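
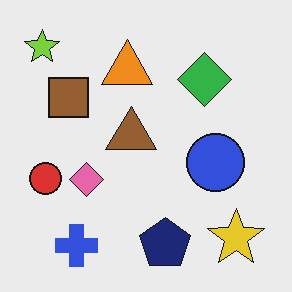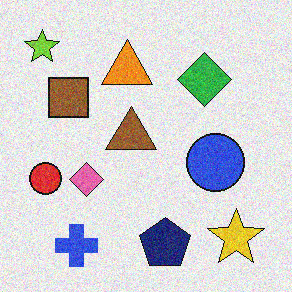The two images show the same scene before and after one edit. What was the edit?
The transformation is: degraded with moderate additive noise.

Random speckle covers the whole image, including the flat background.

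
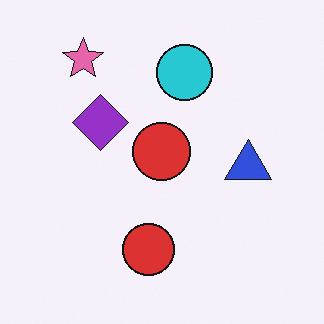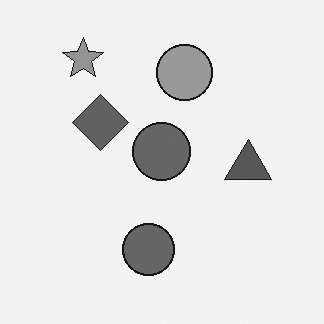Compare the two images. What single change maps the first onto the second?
This is the original image converted to grayscale.

All color is removed — every shape is now a shade of grey.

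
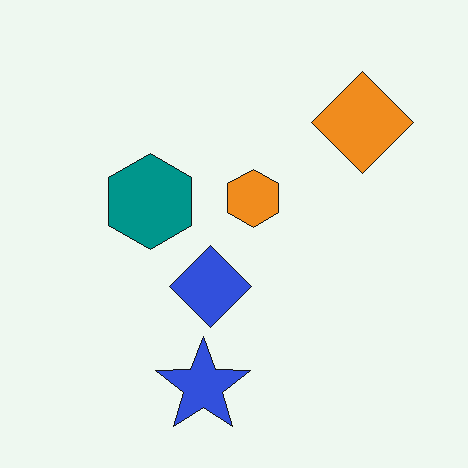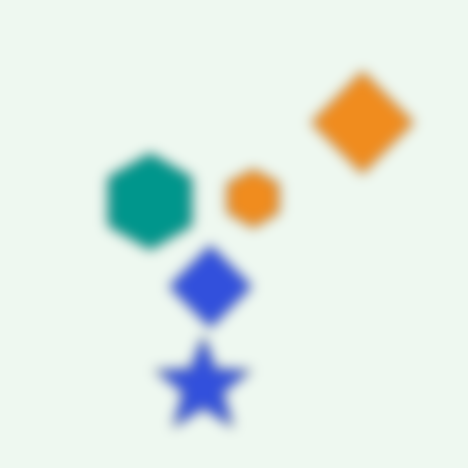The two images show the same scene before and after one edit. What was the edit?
The transformation is: heavily blurred.

Shape edges and outlines are uniformly softened across the whole image.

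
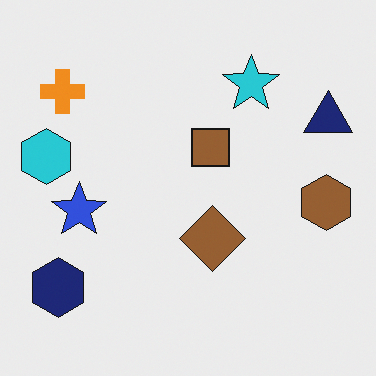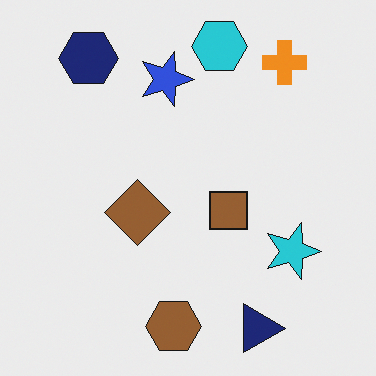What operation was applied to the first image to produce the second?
It was rotated 90° clockwise.

The navy hexagon sits in the bottom-left of the first image and the top-left of the second — consistent with a whole-image 90° clockwise rotation.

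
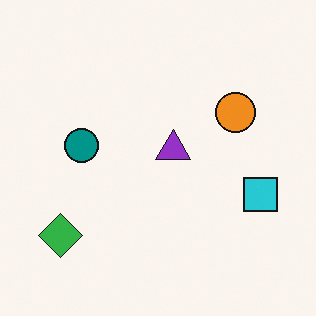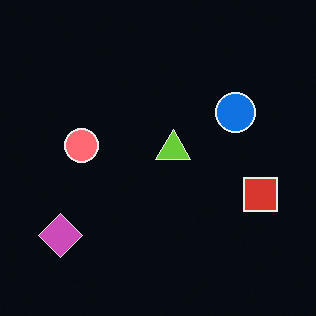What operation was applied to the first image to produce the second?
The second image is the first color-inverted (negative).

The light background has become dark and every shape's color is its complement — a photographic negative.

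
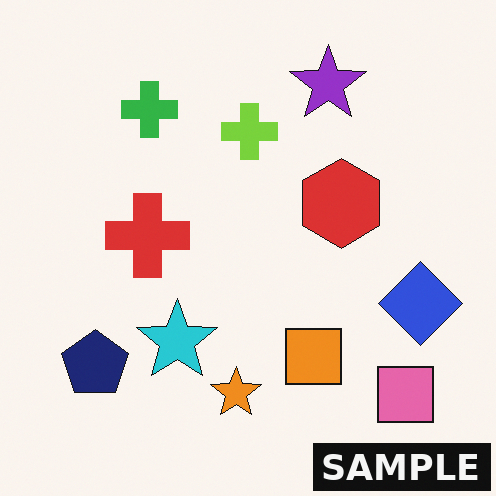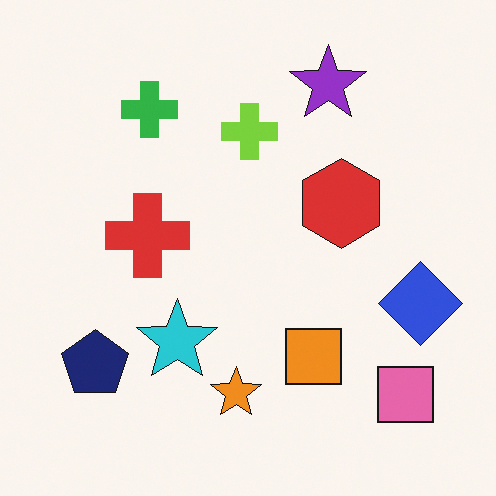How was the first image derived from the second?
The transformation is: watermarked with the text "SAMPLE" in the lower-right corner.

A dark label reading "SAMPLE" appears in the lower-right corner.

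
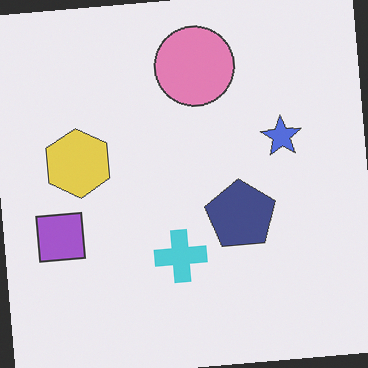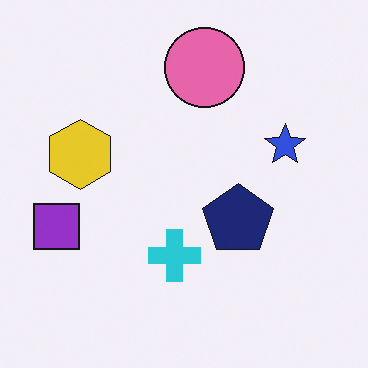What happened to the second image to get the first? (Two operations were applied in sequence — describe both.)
The image was rotated counter-clockwise by a slight angle, then given slightly reduced contrast.

Every shape is tilted by the same angle and the image corners show triangular fill wedges — a whole-image rotation by a non-right angle. Tones are pushed toward mid-grey across the whole image — a global contrast change.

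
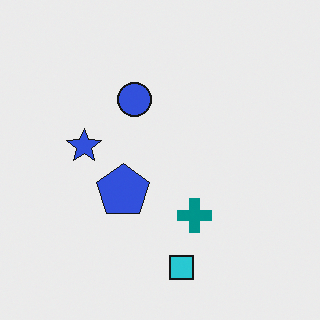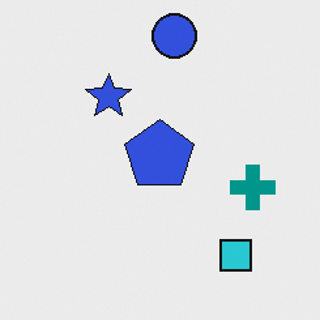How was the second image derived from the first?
It was cropped slightly and scaled back up.

The visible shapes are larger and the field of view is narrower; shapes near the original edges may be partly or wholly outside the frame — a crop-and-rescale.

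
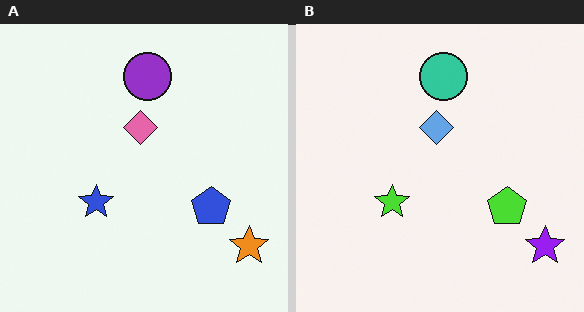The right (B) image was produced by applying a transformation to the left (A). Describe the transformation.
The right (B) image is the left (A) hue-shifted through roughly half the color wheel.

Every shape's color has rotated by the same amount around the hue wheel — a uniform hue shift.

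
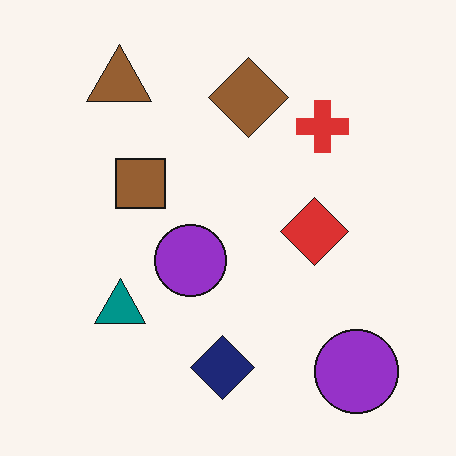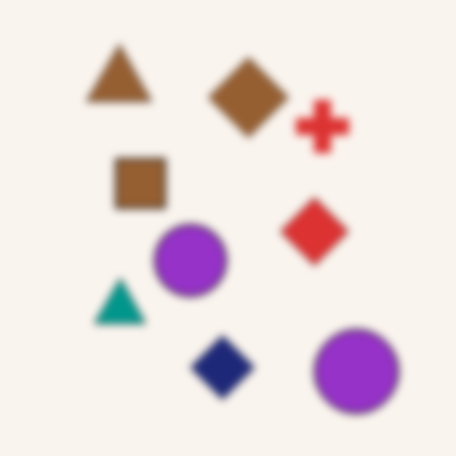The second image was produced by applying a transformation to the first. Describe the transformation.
It was moderately blurred.

Shape edges and outlines are uniformly softened across the whole image.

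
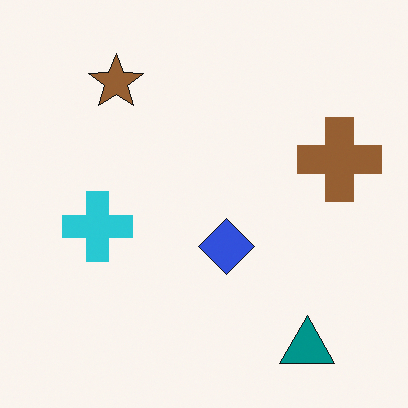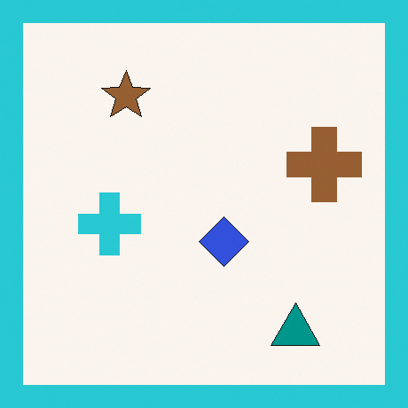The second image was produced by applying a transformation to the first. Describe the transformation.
Framed with a cyan border.

A solid cyan frame runs around the edge of the second image, with the content slightly shrunk inside it.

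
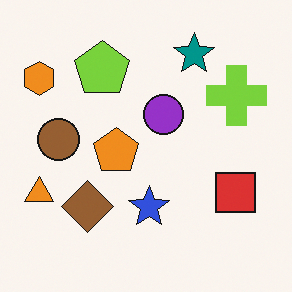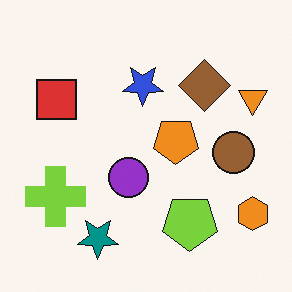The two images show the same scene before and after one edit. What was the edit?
This is the original image rotated 180°.

The orange hexagon sits in the top-left of the first image and the bottom-right of the second — consistent with a whole-image 180° rotation.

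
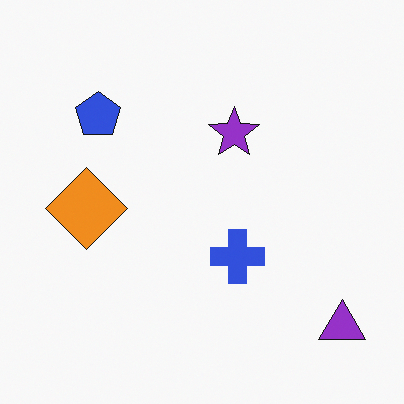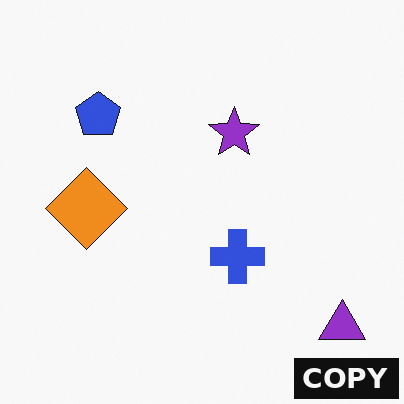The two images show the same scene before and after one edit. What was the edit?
It was watermarked with the text "COPY" in the lower-right corner.

A dark label reading "COPY" appears in the lower-right corner.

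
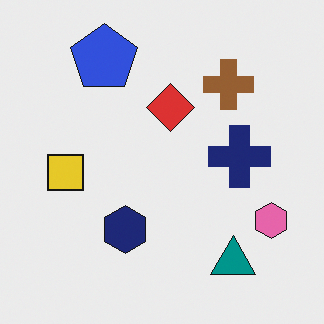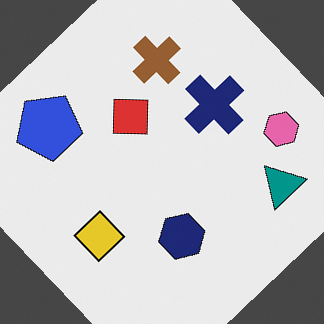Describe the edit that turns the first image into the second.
This is the original image rotated counter-clockwise by a large amount — several tens of degrees.

Every shape is tilted by the same angle and the image corners show triangular fill wedges — a whole-image rotation by a non-right angle.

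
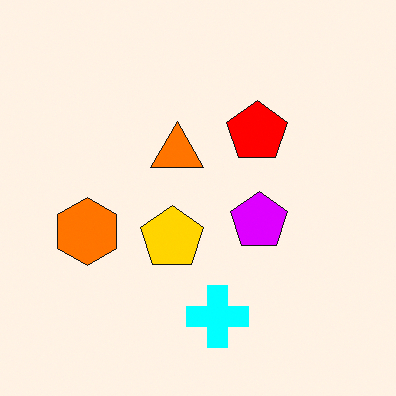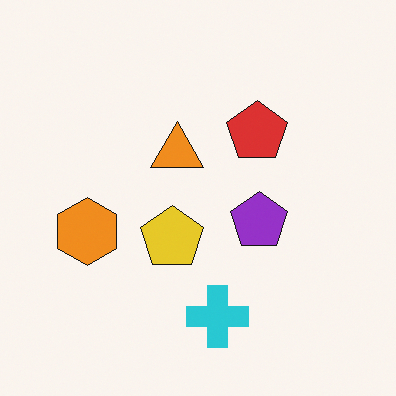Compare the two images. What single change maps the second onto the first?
The transformation is: heavily oversaturated.

All colors are more vivid — a global saturation change.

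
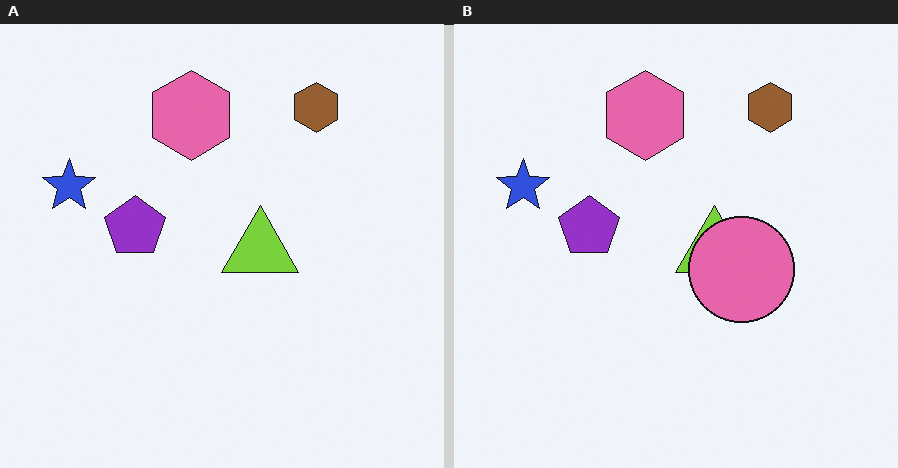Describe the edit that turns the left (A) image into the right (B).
Overlaid with an additional pink circle.

A pink circle appears in the right (B) image that is absent from the left (A).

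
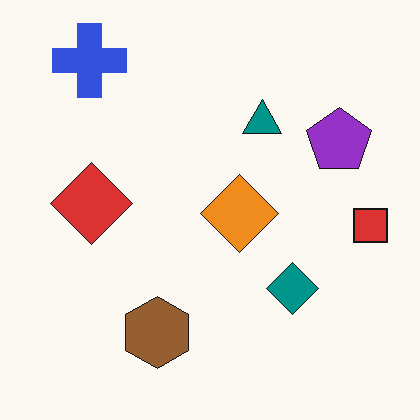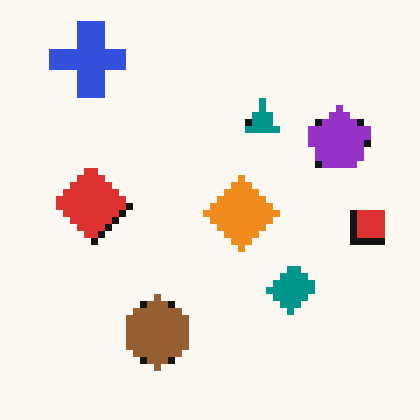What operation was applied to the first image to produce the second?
Moderately pixelated.

Shapes are reduced to large square blocks; fine edges and outlines are lost — a downscale-then-upscale (mosaic) effect.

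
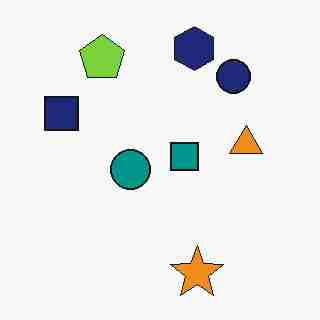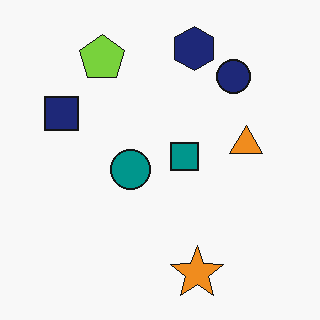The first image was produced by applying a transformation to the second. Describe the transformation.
The image was heavily JPEG-compressed with obvious blocking artifacts.

Blocky 8×8 compression artifacts appear around shape edges and the flat background shows ringing — characteristic JPEG degradation.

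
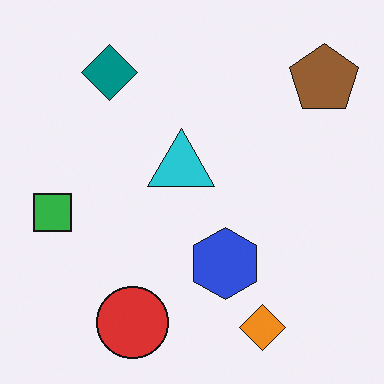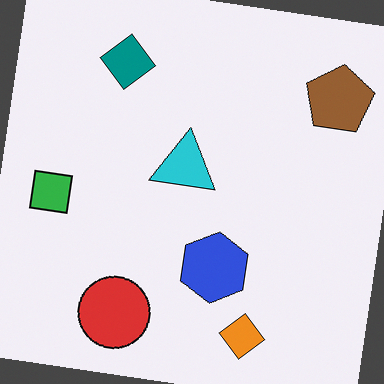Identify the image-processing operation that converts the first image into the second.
The second image is the first rotated clockwise by a slight angle.

Every shape is tilted by the same angle and the image corners show triangular fill wedges — a whole-image rotation by a non-right angle.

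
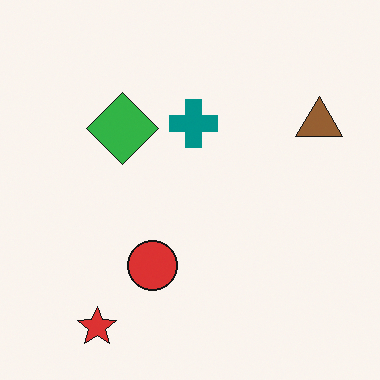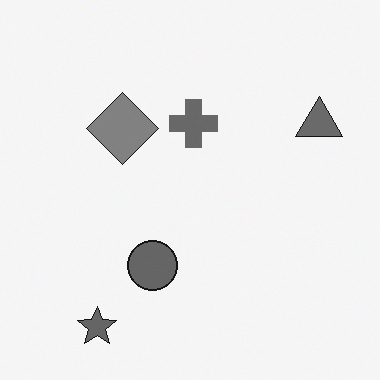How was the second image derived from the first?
The image was converted to grayscale.

All color is removed — every shape is now a shade of grey.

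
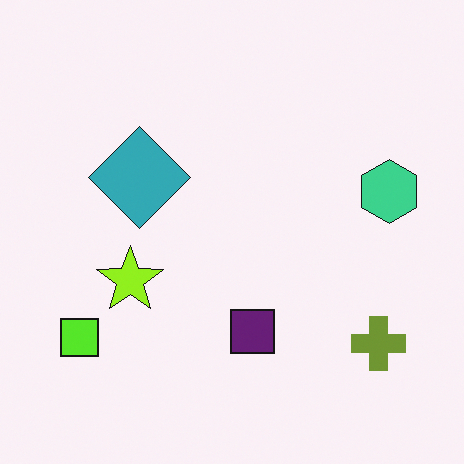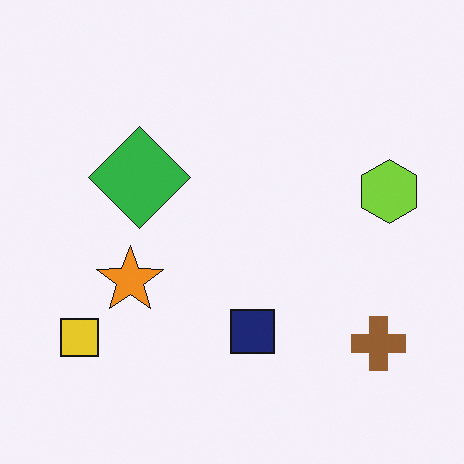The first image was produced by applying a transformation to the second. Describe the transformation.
The transformation is: hue-shifted slightly.

Every shape's color has rotated by the same amount around the hue wheel — a uniform hue shift.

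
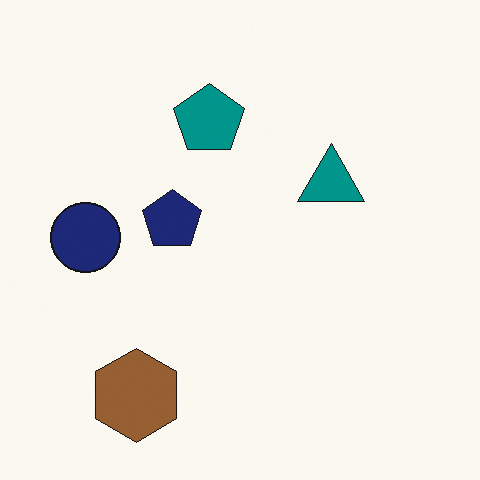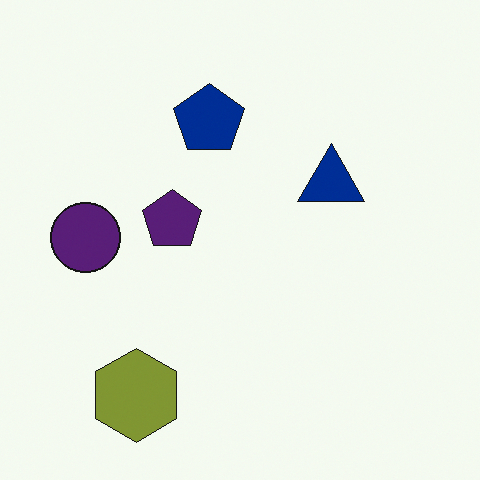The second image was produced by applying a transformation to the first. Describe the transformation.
The image was hue-shifted slightly.

Every shape's color has rotated by the same amount around the hue wheel — a uniform hue shift.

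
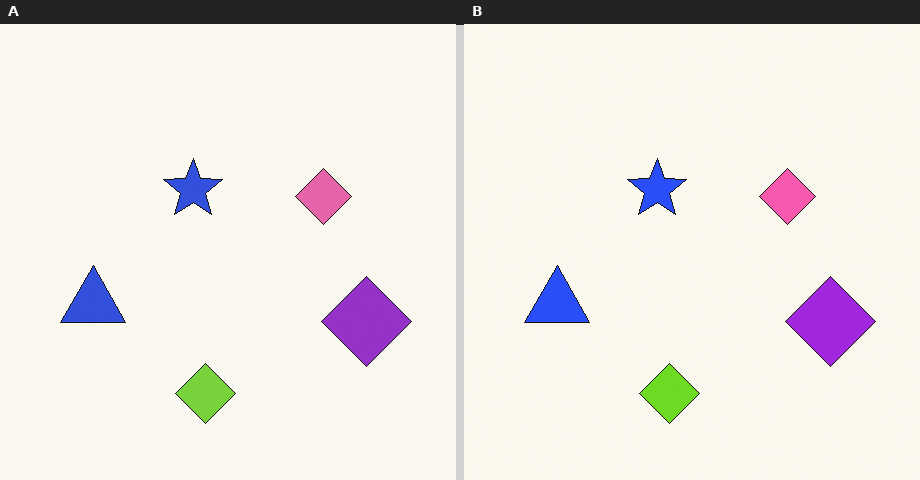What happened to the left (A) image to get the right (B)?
This is the original image slightly oversaturated.

All colors are more vivid — a global saturation change.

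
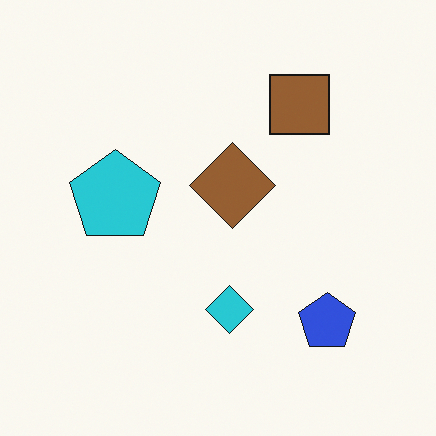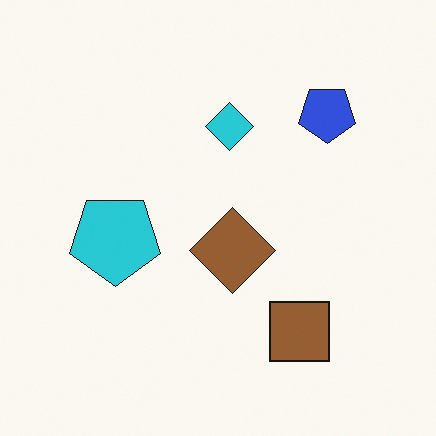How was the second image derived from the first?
Flipped vertically (top ↔ bottom).

The brown square is in the top-right of the first image and the bottom-right of the second — shapes on opposite sides of the horizontal midline have swapped in a mirror flip.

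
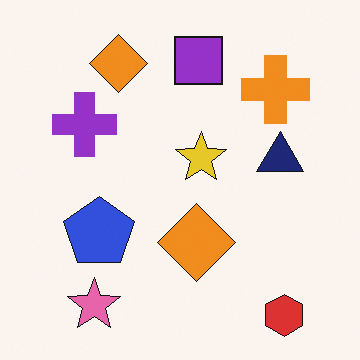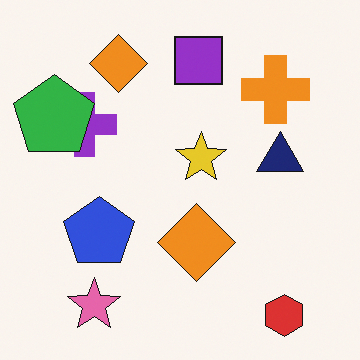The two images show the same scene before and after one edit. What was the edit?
This is the original image overlaid with an additional green pentagon.

A green pentagon appears in the second image that is absent from the first.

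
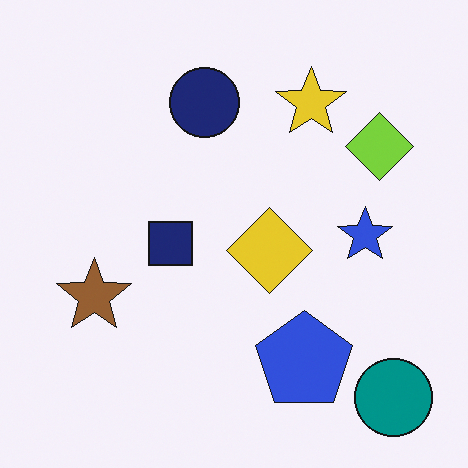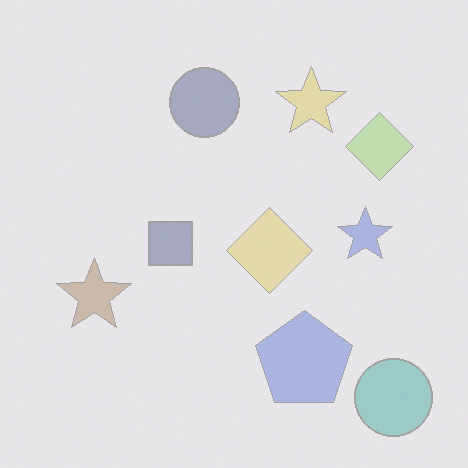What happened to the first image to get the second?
The transformation is: washed out (contrast reduced).

Tones are pushed toward mid-grey across the whole image — a global contrast change.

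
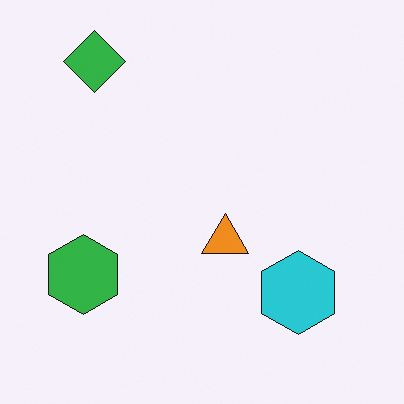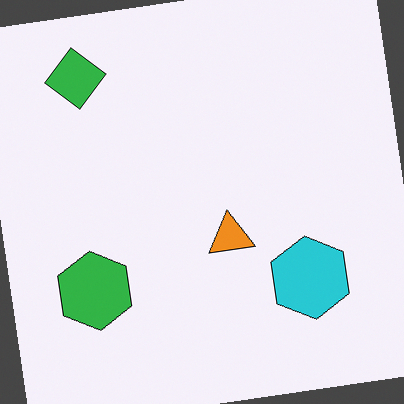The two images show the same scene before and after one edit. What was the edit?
This is the original image rotated counter-clockwise by a small amount.

Every shape is tilted by the same angle and the image corners show triangular fill wedges — a whole-image rotation by a non-right angle.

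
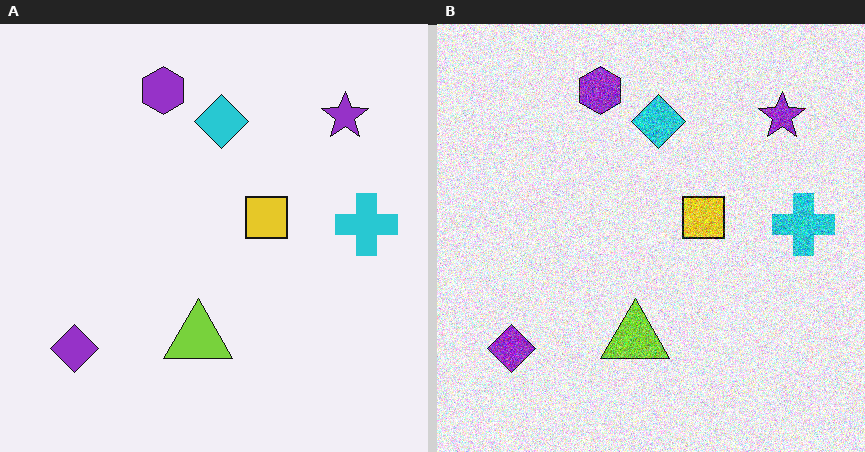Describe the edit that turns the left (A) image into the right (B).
The image was degraded with a thick layer of grain.

Random speckle covers the whole image, including the flat background.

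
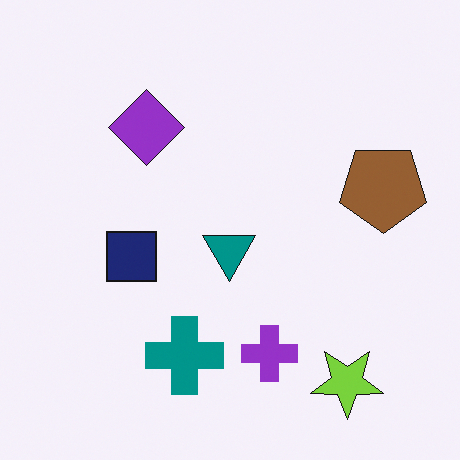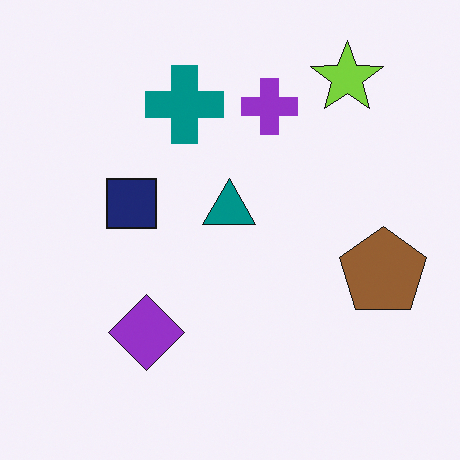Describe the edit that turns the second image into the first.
This is the original image flipped vertically (top ↔ bottom).

The lime star is in the top-right of the second image and the bottom-right of the first — shapes on opposite sides of the horizontal midline have swapped in a mirror flip.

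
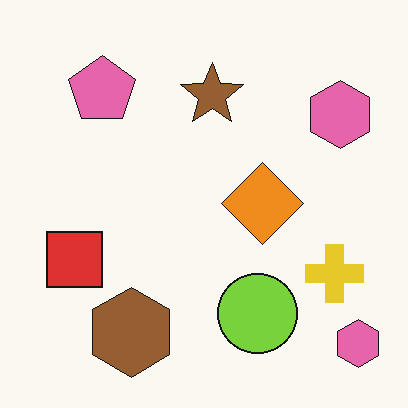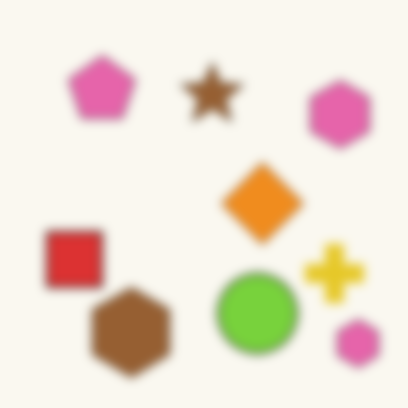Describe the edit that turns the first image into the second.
The transformation is: heavily blurred.

Shape edges and outlines are uniformly softened across the whole image.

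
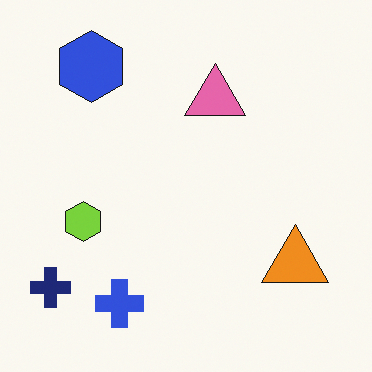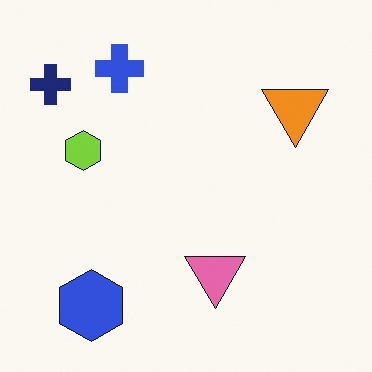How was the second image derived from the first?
The second image is the first flipped vertically (top ↔ bottom).

The blue hexagon is in the top-left of the first image and the bottom-left of the second — shapes on opposite sides of the horizontal midline have swapped in a mirror flip.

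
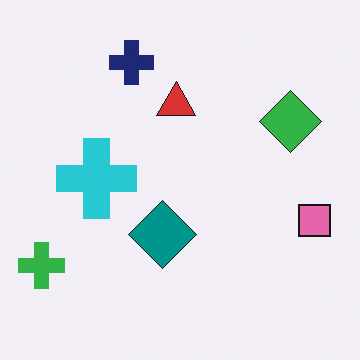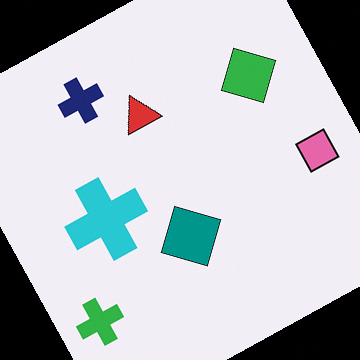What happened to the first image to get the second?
Rotated counter-clockwise by a clearly visible amount.

Every shape is tilted by the same angle and the image corners show triangular fill wedges — a whole-image rotation by a non-right angle.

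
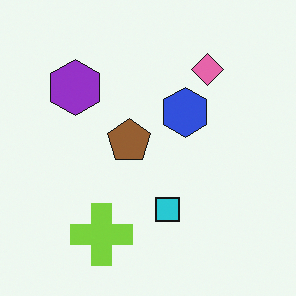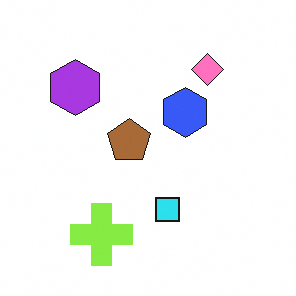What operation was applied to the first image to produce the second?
Slightly brightened.

Every pixel — background and shapes alike — is uniformly brightened.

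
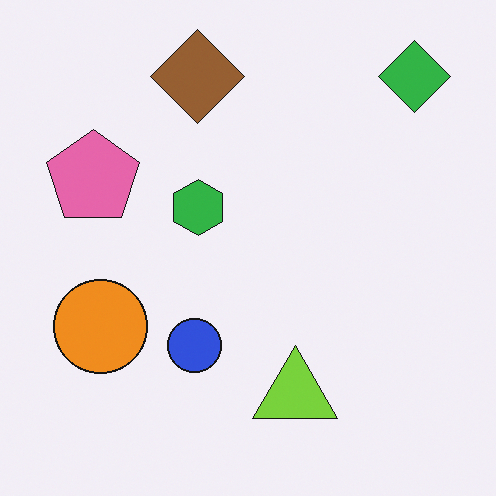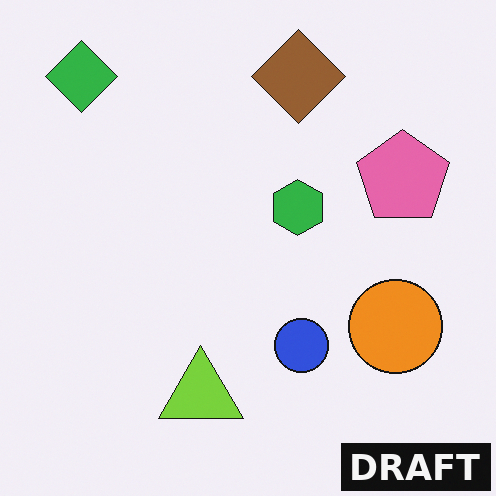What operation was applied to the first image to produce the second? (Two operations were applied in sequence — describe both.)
The image was flipped horizontally (left ↔ right), then watermarked with the text "DRAFT" in the lower-right corner.

The green diamond is in the top-right of the first image and the top-left of the second — shapes on opposite sides of the vertical midline have swapped in a mirror flip. A dark label reading "DRAFT" appears in the lower-right corner.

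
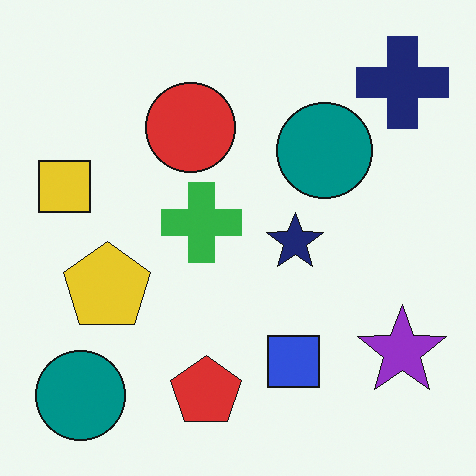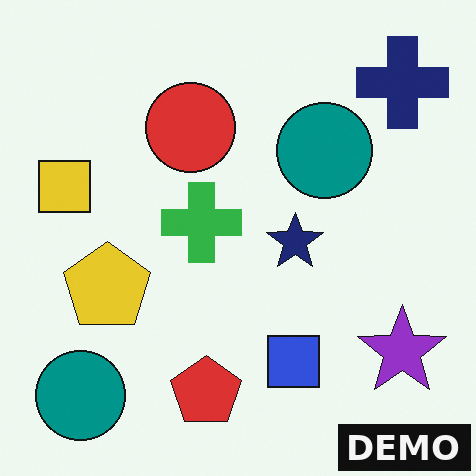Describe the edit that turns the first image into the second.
The second image is the first watermarked with the text "DEMO" in the lower-right corner.

A dark label reading "DEMO" appears in the lower-right corner.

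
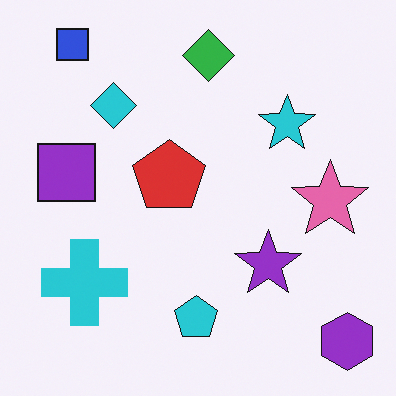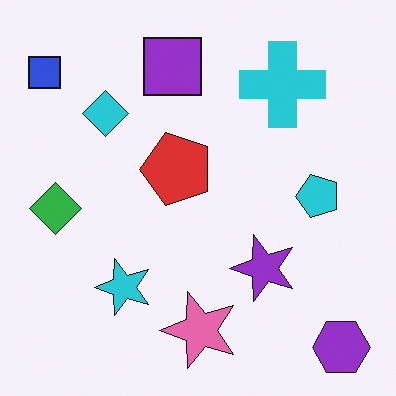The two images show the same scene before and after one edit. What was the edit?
Transposed (reflected across the top-left ↔ bottom-right diagonal).

Shapes have swapped their row and column positions — what was in the top-right is now in the bottom-left — a diagonal reflection.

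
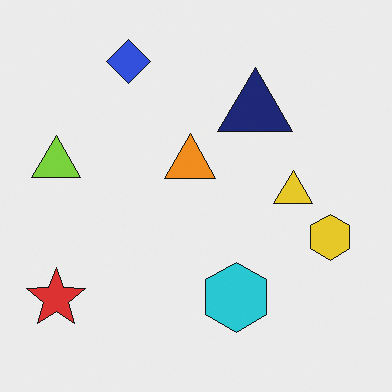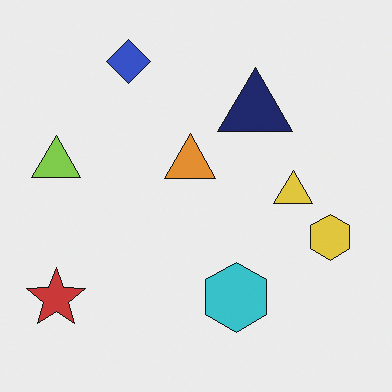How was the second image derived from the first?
Slightly desaturated.

All colors are more muted and greyish — a global saturation change.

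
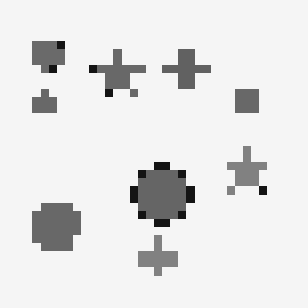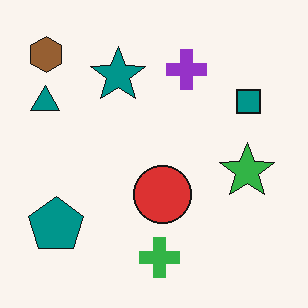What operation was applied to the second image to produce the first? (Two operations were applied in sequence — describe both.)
The image was converted to grayscale, then pixelated into visible square blocks.

All color is removed — every shape is now a shade of grey. Shapes are reduced to large square blocks; fine edges and outlines are lost — a downscale-then-upscale (mosaic) effect.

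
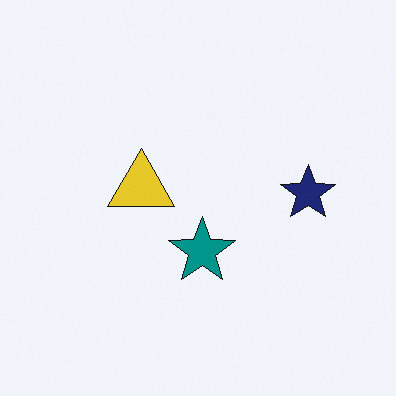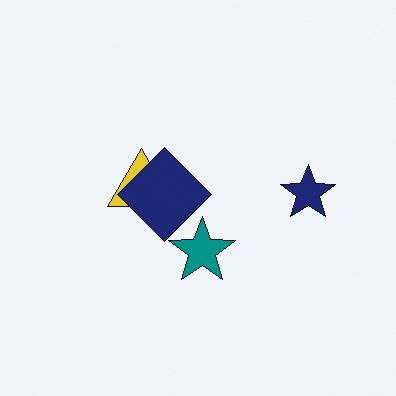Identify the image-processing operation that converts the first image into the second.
The second image is the first overlaid with an additional navy diamond.

A navy diamond appears in the second image that is absent from the first.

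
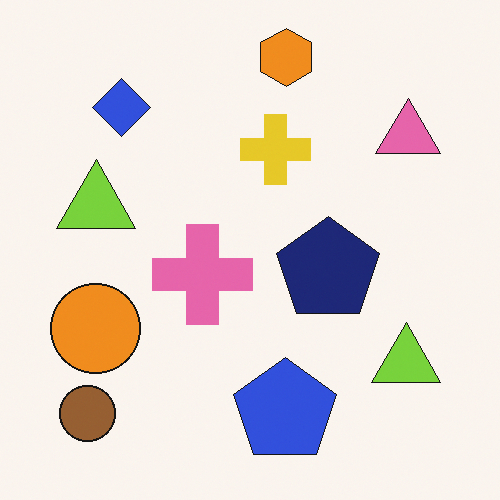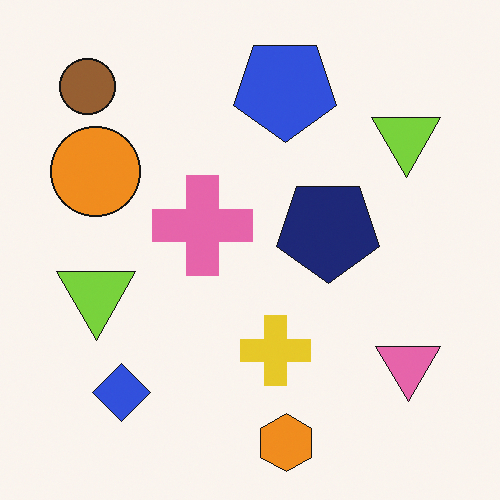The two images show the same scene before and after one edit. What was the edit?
Flipped vertically (top ↔ bottom).

The orange hexagon is in the top of the first image and the bottom of the second — shapes on opposite sides of the horizontal midline have swapped in a mirror flip.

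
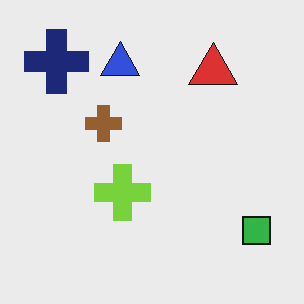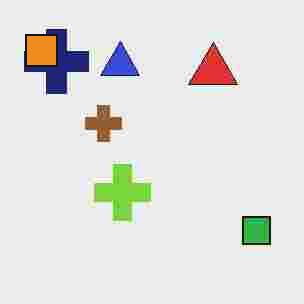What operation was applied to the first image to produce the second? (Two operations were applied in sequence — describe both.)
The transformation is: heavily JPEG-compressed with obvious blocking artifacts, then overlaid with an additional orange square.

Blocky 8×8 compression artifacts appear around shape edges and the flat background shows ringing — characteristic JPEG degradation. An orange square appears in the second image that is absent from the first.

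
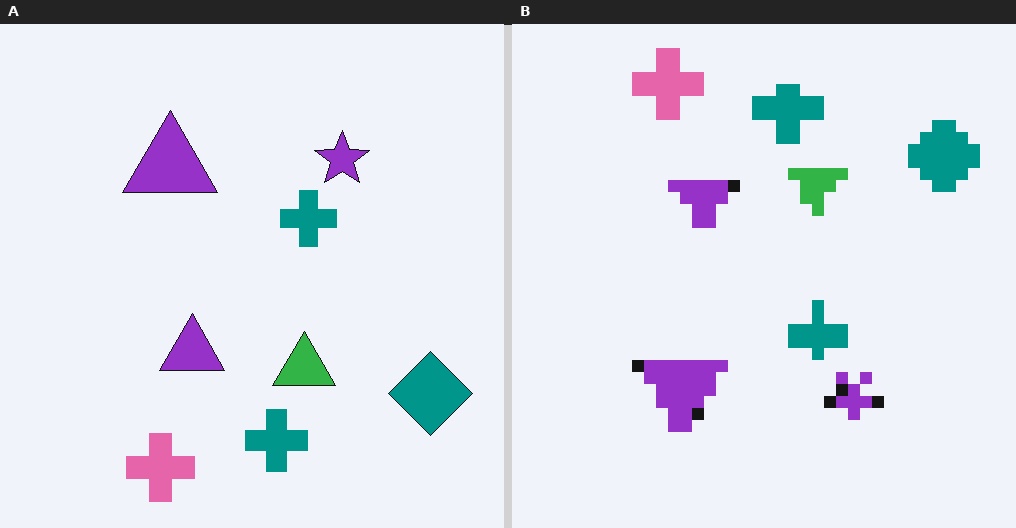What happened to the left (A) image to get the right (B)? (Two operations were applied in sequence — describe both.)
The image was heavily pixelated into large blocks, then flipped vertically (top ↔ bottom).

Shapes are reduced to large square blocks; fine edges and outlines are lost — a downscale-then-upscale (mosaic) effect. The pink cross is in the bottom-left of the left (A) image and the top-left of the right (B) — shapes on opposite sides of the horizontal midline have swapped in a mirror flip.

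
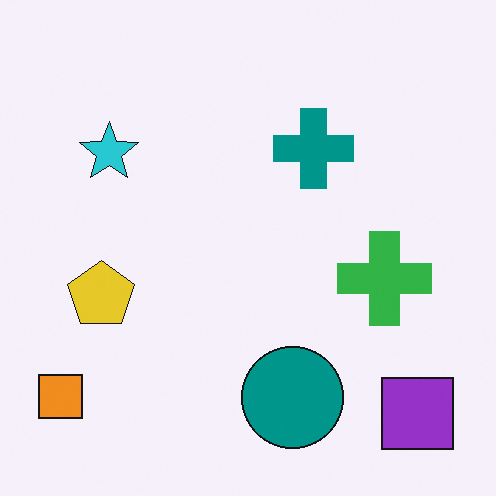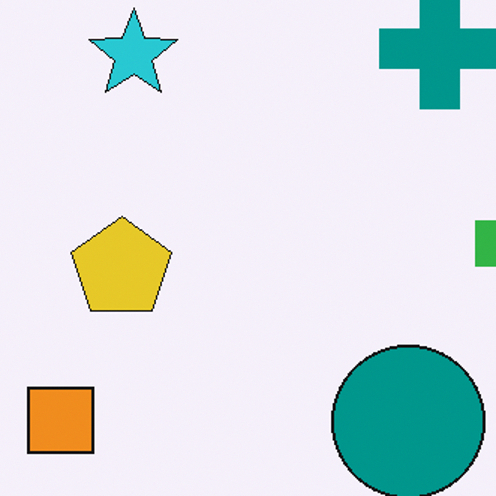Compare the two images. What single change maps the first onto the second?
The second image is the first cropped to a modestly smaller region and rescaled.

The visible shapes are larger and the field of view is narrower; shapes near the original edges may be partly or wholly outside the frame — a crop-and-rescale.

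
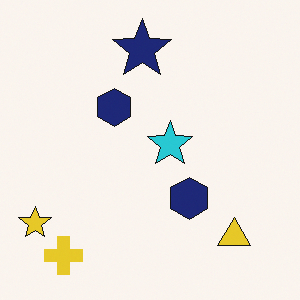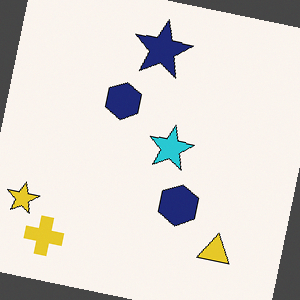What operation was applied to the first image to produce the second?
Rotated clockwise by a small amount.

Every shape is tilted by the same angle and the image corners show triangular fill wedges — a whole-image rotation by a non-right angle.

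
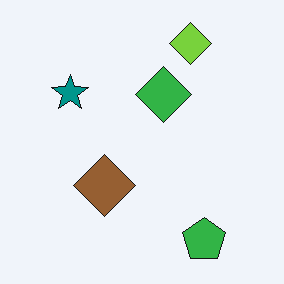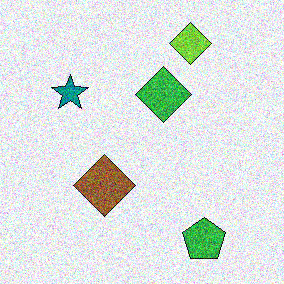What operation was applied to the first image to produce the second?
It was degraded with heavy additive noise.

Random speckle covers the whole image, including the flat background.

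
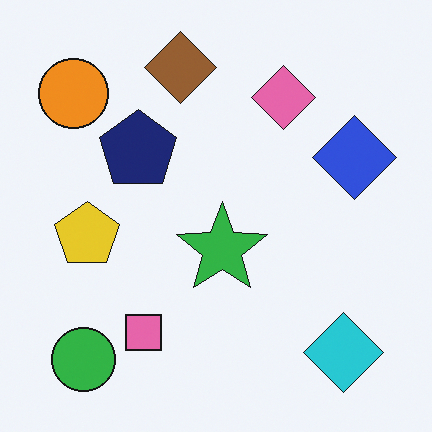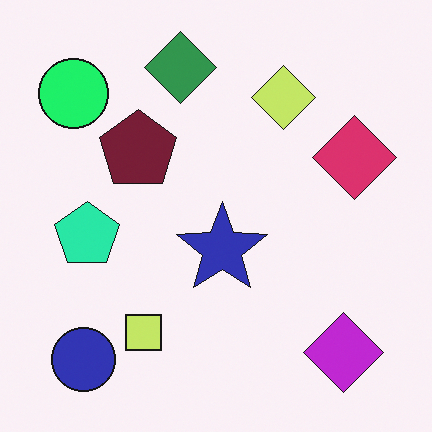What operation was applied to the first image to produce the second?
The second image is the first hue-shifted noticeably.

Every shape's color has rotated by the same amount around the hue wheel — a uniform hue shift.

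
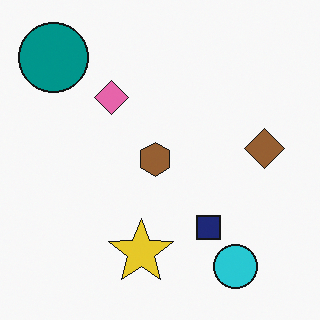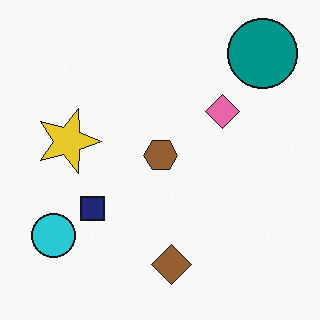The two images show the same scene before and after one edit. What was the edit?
It was rotated 90° clockwise.

The teal circle sits in the top-left of the first image and the top-right of the second — consistent with a whole-image 90° clockwise rotation.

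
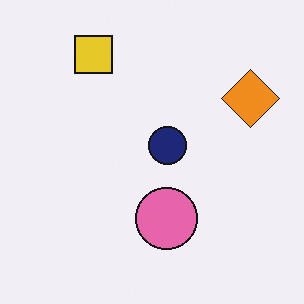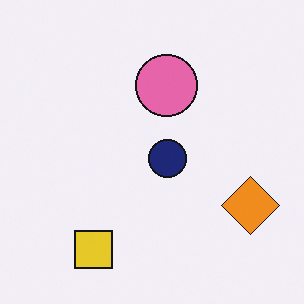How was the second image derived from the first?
The transformation is: flipped vertically (top ↔ bottom).

The yellow square is in the top-left of the first image and the bottom-left of the second — shapes on opposite sides of the horizontal midline have swapped in a mirror flip.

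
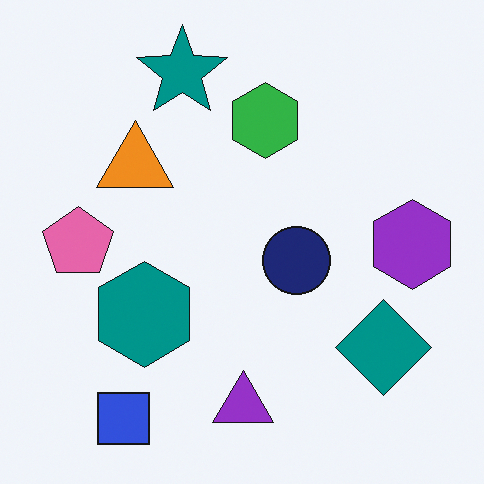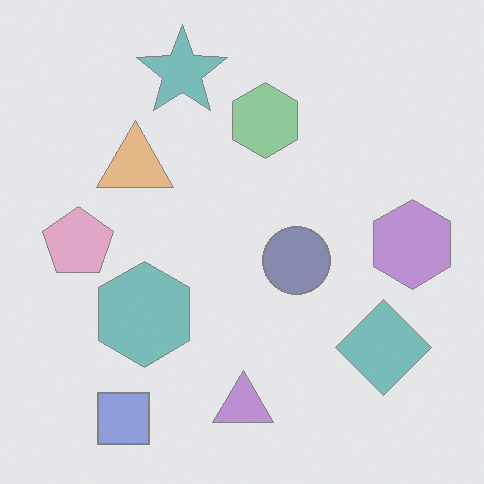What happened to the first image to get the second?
The image was washed out (contrast reduced).

Tones are pushed toward mid-grey across the whole image — a global contrast change.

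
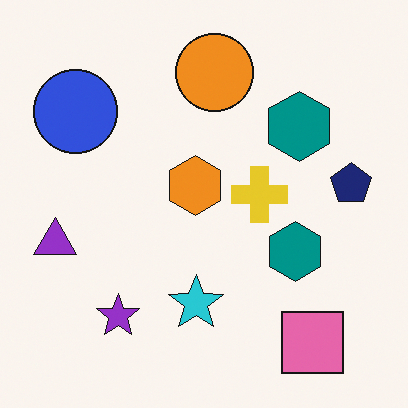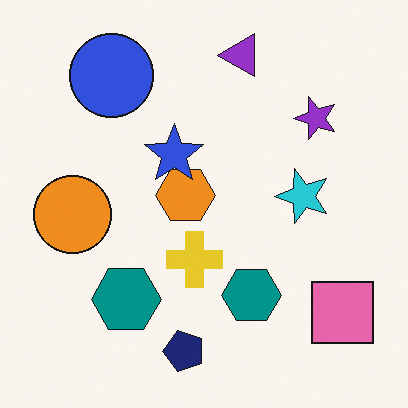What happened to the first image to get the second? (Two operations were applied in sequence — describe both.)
The transformation is: transposed (reflected across the top-left ↔ bottom-right diagonal), then overlaid with an additional blue star.

Shapes have swapped their row and column positions — what was in the top-right is now in the bottom-left — a diagonal reflection. A blue star appears in the second image that is absent from the first.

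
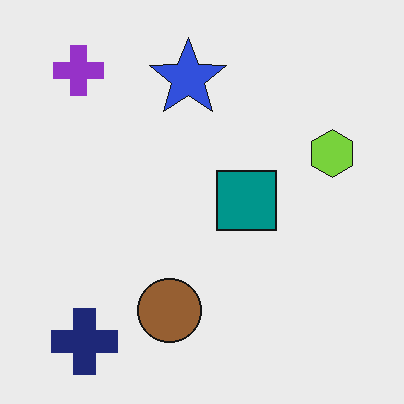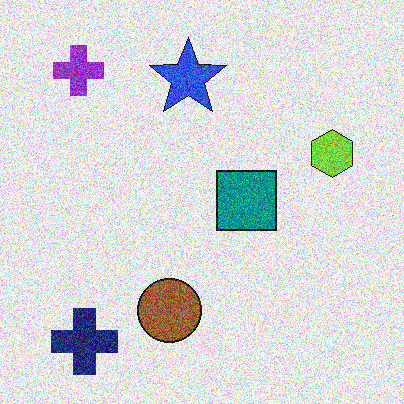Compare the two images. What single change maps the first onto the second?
The second image is the first degraded with a thick layer of grain.

Random speckle covers the whole image, including the flat background.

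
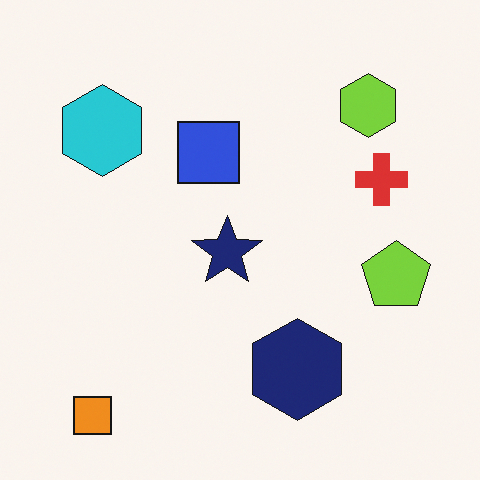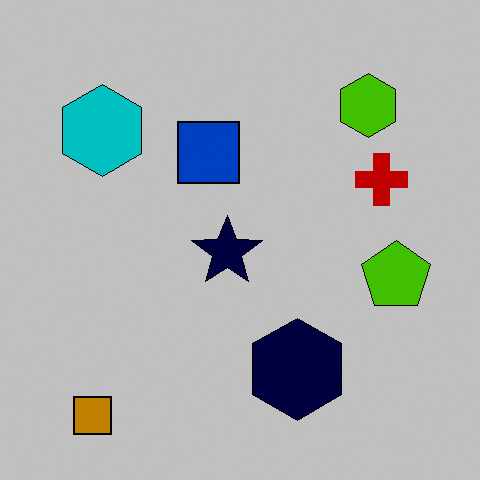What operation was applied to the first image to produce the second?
Heavily posterized to just a handful of flat colors.

Each flat color has snapped to a coarser quantized level — most visibly, the near-white background has dropped to a flat grey.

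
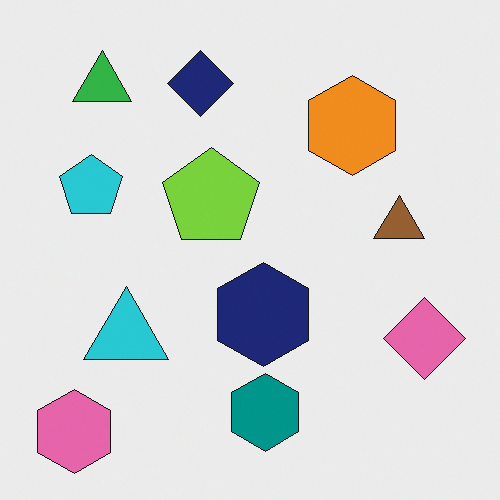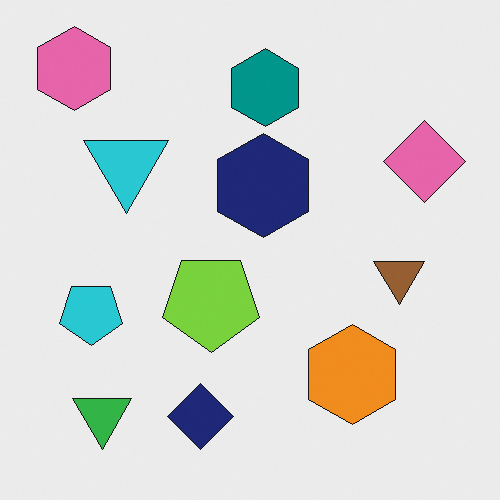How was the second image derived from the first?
The second image is the first flipped vertically (top ↔ bottom).

The pink hexagon is in the bottom-left of the first image and the top-left of the second — shapes on opposite sides of the horizontal midline have swapped in a mirror flip.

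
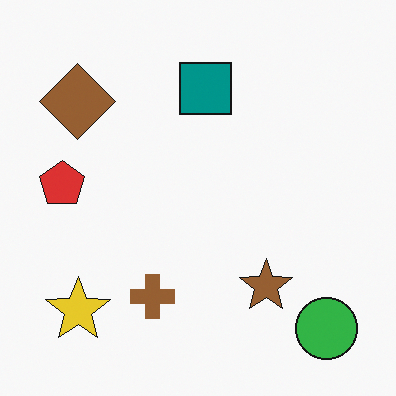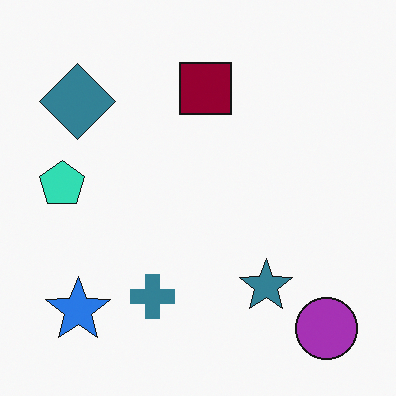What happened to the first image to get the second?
The image was hue-shifted by a large amount.

Every shape's color has rotated by the same amount around the hue wheel — a uniform hue shift.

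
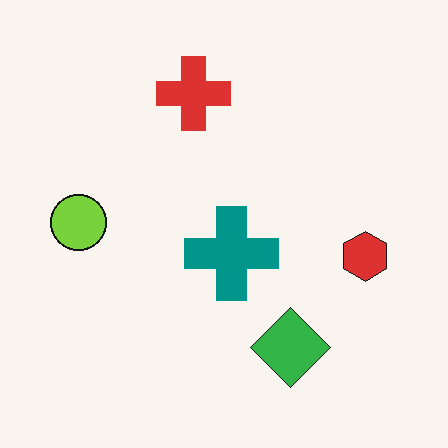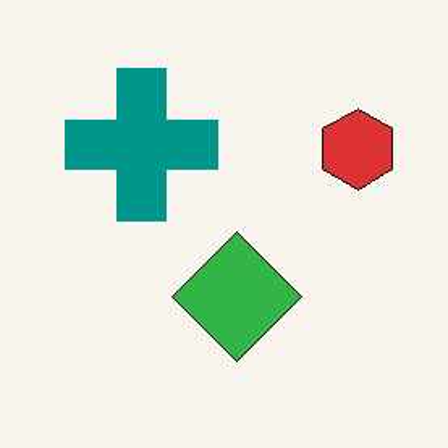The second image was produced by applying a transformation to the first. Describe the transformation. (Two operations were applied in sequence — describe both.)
This is the original image JPEG-compressed with visible artifacts, then cropped to a noticeably smaller region and rescaled.

Blocky 8×8 compression artifacts appear around shape edges and the flat background shows ringing — characteristic JPEG degradation. The visible shapes are larger and the field of view is narrower; shapes near the original edges may be partly or wholly outside the frame — a crop-and-rescale.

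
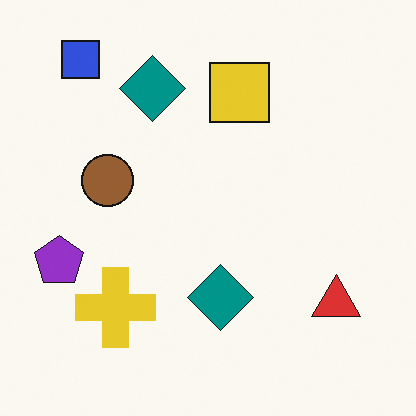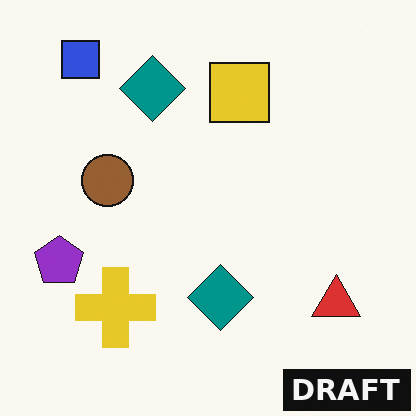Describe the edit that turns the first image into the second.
This is the original image watermarked with the text "DRAFT" in the lower-right corner.

A dark label reading "DRAFT" appears in the lower-right corner.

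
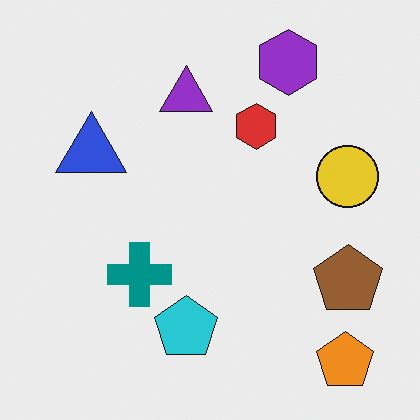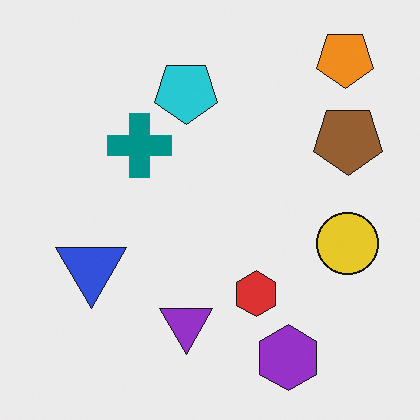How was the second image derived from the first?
The transformation is: flipped vertically (top ↔ bottom).

The orange pentagon is in the bottom-right of the first image and the top-right of the second — shapes on opposite sides of the horizontal midline have swapped in a mirror flip.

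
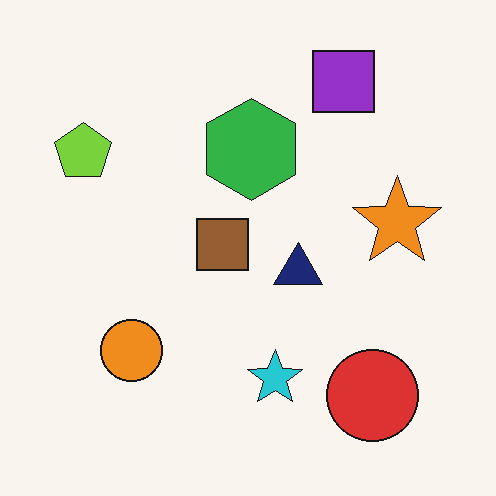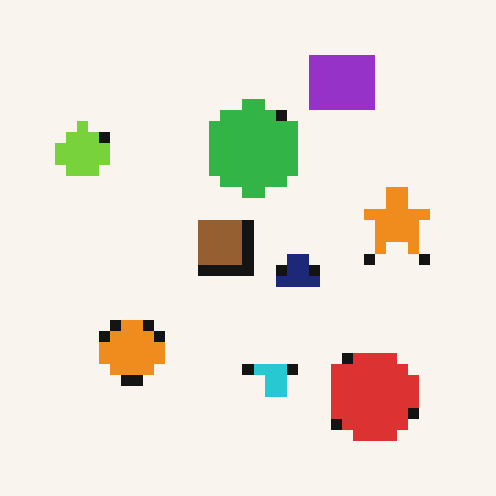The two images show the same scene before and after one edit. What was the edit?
The image was coarsely pixelated.

Shapes are reduced to large square blocks; fine edges and outlines are lost — a downscale-then-upscale (mosaic) effect.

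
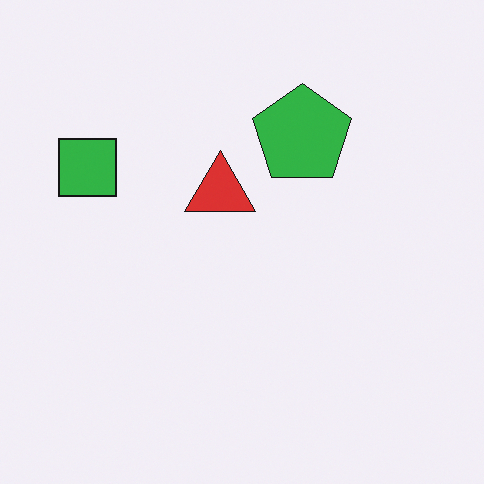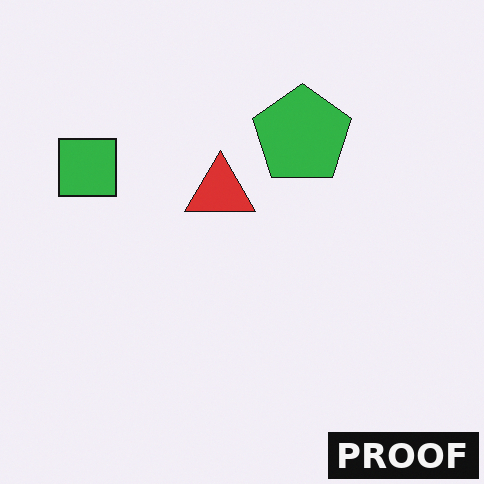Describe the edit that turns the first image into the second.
It was watermarked with the text "PROOF" in the lower-right corner.

A dark label reading "PROOF" appears in the lower-right corner.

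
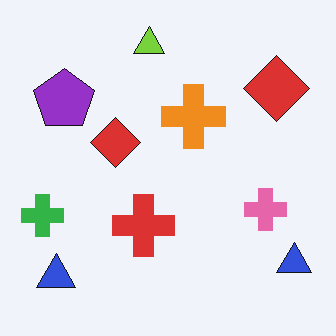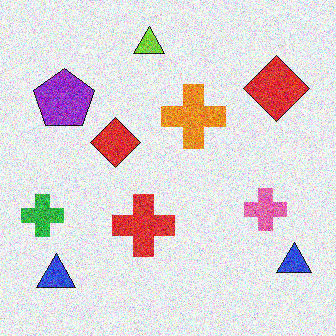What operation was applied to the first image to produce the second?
The image was degraded with strong gaussian noise.

Random speckle covers the whole image, including the flat background.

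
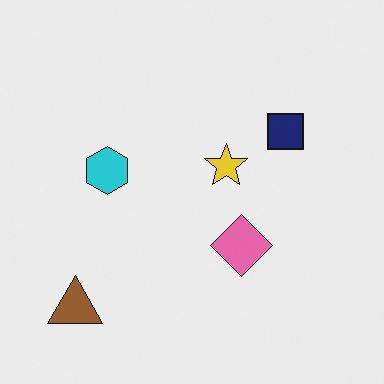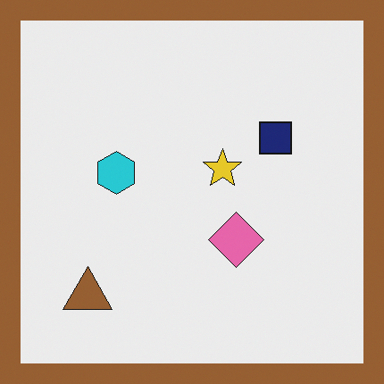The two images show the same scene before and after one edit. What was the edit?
The second image is the first framed with a brown border.

A solid brown frame runs around the edge of the second image, with the content slightly shrunk inside it.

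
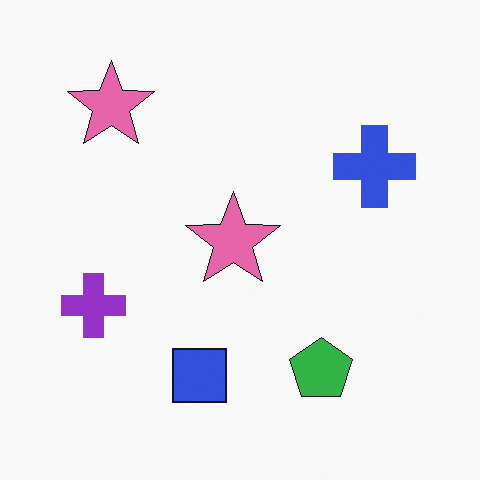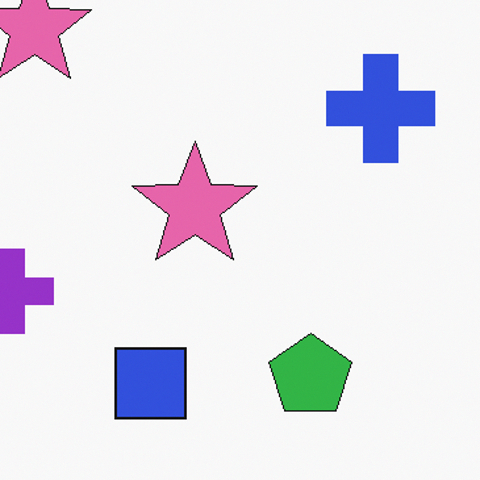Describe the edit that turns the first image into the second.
It was cropped to a modestly smaller region and rescaled.

The visible shapes are larger and the field of view is narrower; shapes near the original edges may be partly or wholly outside the frame — a crop-and-rescale.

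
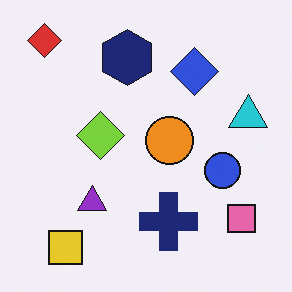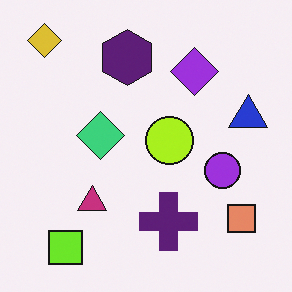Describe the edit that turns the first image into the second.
The image was hue-shifted by a small amount.

Every shape's color has rotated by the same amount around the hue wheel — a uniform hue shift.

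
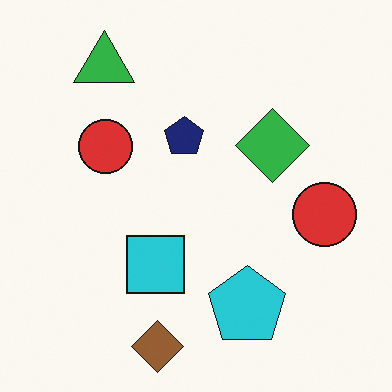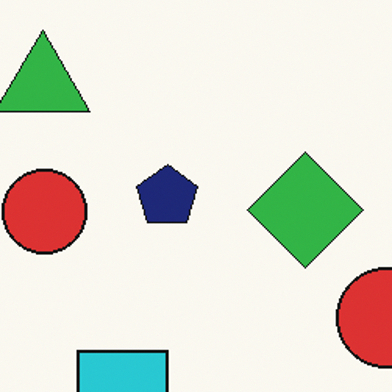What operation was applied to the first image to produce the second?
The second image is the first cropped slightly and scaled back up.

The visible shapes are larger and the field of view is narrower; shapes near the original edges may be partly or wholly outside the frame — a crop-and-rescale.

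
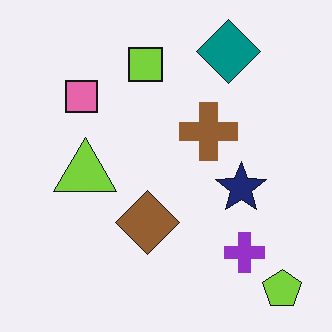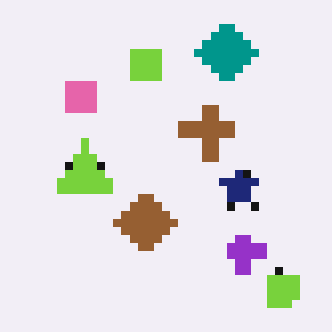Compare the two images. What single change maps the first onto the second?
The transformation is: moderately pixelated.

Shapes are reduced to large square blocks; fine edges and outlines are lost — a downscale-then-upscale (mosaic) effect.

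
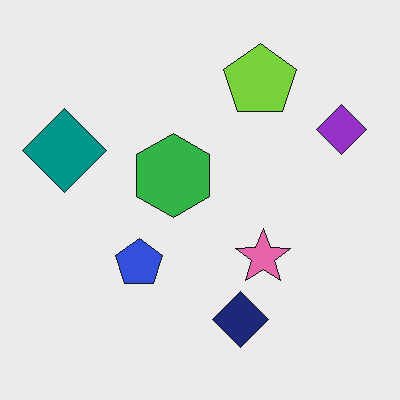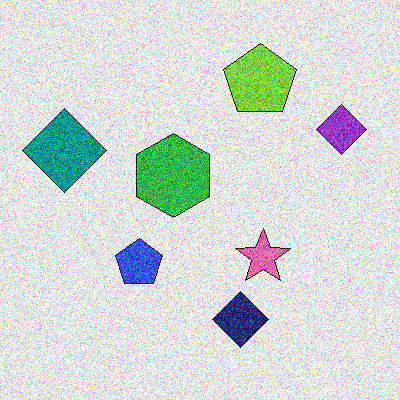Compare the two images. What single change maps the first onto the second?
The image was degraded with a thick layer of grain.

Random speckle covers the whole image, including the flat background.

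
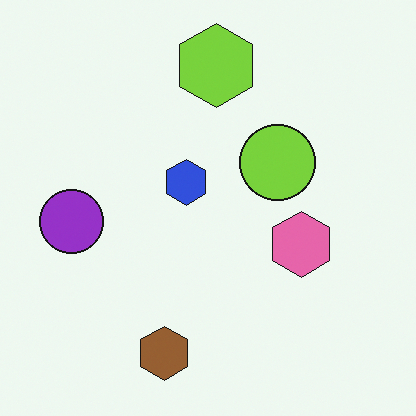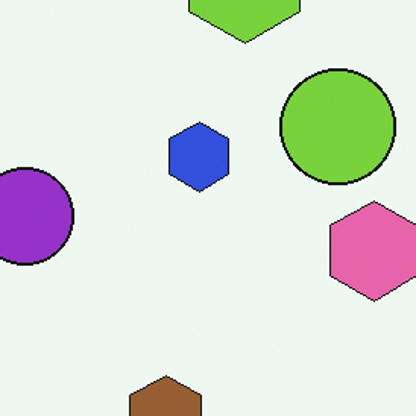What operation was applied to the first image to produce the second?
The transformation is: cropped slightly and scaled back up.

The visible shapes are larger and the field of view is narrower; shapes near the original edges may be partly or wholly outside the frame — a crop-and-rescale.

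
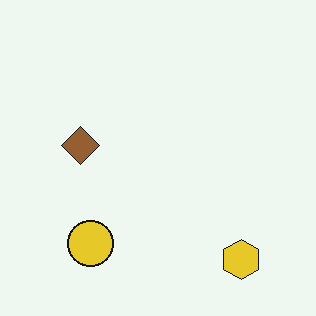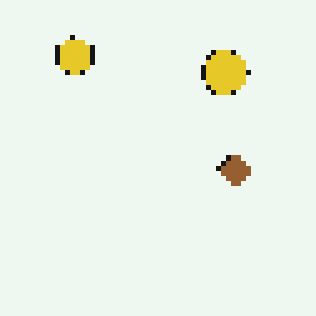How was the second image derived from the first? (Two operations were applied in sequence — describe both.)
The image was lightly pixelated (a mild mosaic effect), then rotated 180°.

Shapes are reduced to large square blocks; fine edges and outlines are lost — a downscale-then-upscale (mosaic) effect. The yellow hexagon sits in the bottom-right of the first image and the top-left of the second — consistent with a whole-image 180° rotation.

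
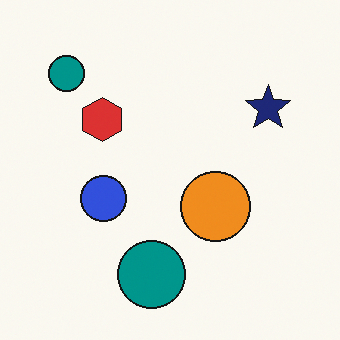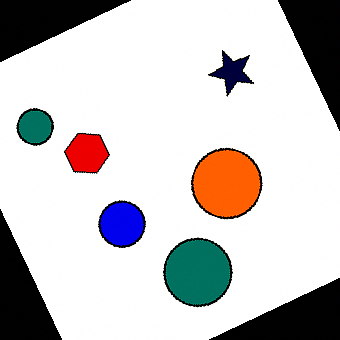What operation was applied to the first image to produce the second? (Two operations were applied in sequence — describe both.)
Rotated counter-clockwise by a clearly visible amount, then given much higher contrast.

Every shape is tilted by the same angle and the image corners show triangular fill wedges — a whole-image rotation by a non-right angle. Tones are pushed away from mid-grey across the whole image — a global contrast change.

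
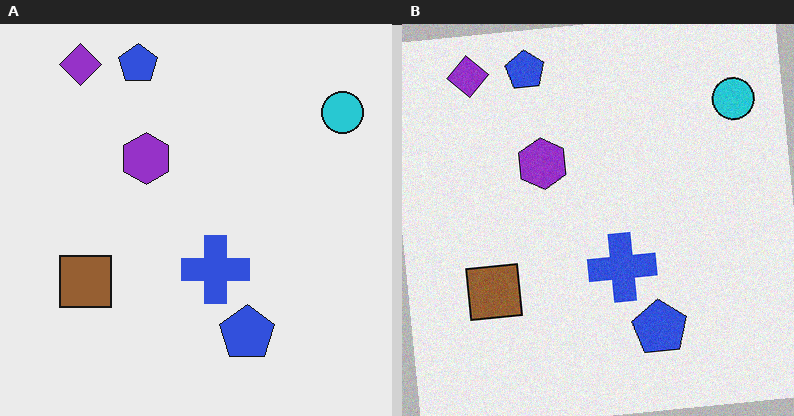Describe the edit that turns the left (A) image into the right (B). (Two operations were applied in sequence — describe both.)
It was rotated counter-clockwise by a small amount, then degraded with subtle gaussian noise.

Every shape is tilted by the same angle and the image corners show triangular fill wedges — a whole-image rotation by a non-right angle. Random speckle covers the whole image, including the flat background.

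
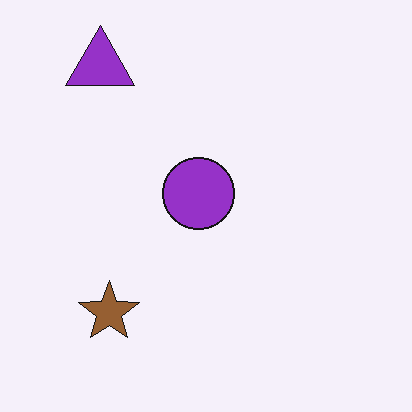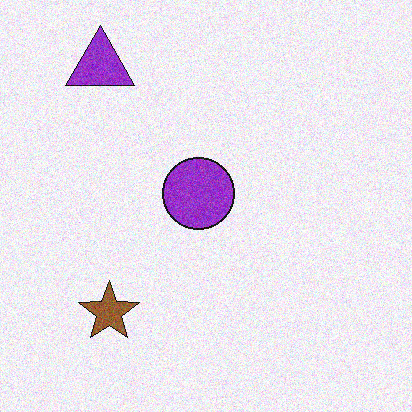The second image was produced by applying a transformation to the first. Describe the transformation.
Degraded with visible gaussian noise.

Random speckle covers the whole image, including the flat background.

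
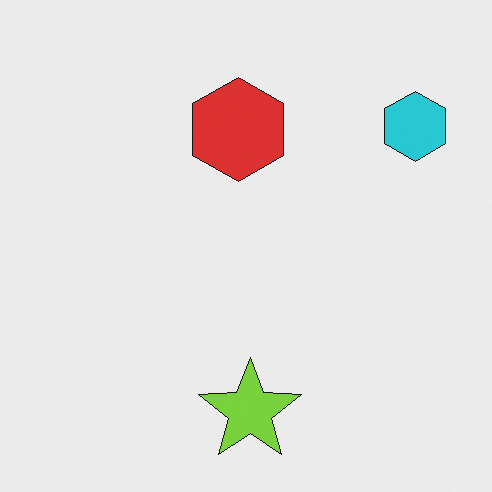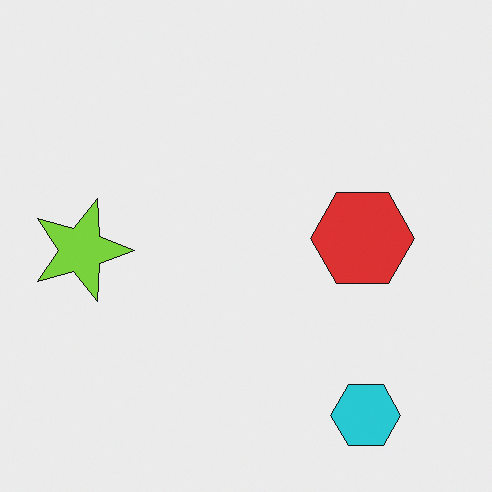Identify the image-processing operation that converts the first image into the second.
This is the original image rotated 90° clockwise.

The cyan hexagon sits in the top-right of the first image and the bottom-right of the second — consistent with a whole-image 90° clockwise rotation.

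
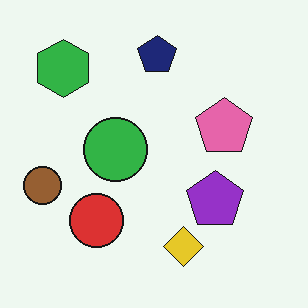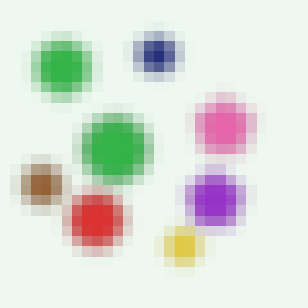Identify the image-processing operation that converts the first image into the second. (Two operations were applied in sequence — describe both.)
The image was strongly gaussian-blurred, then coarsely pixelated.

Shape edges and outlines are uniformly softened across the whole image. Shapes are reduced to large square blocks; fine edges and outlines are lost — a downscale-then-upscale (mosaic) effect.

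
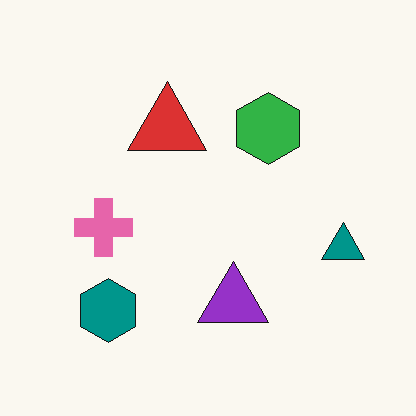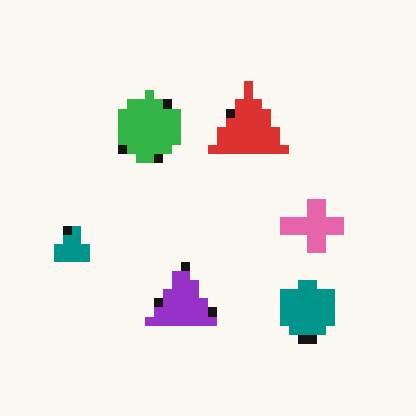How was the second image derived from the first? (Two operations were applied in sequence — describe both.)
It was coarsely pixelated, then flipped horizontally (left ↔ right).

Shapes are reduced to large square blocks; fine edges and outlines are lost — a downscale-then-upscale (mosaic) effect. The teal triangle is in the right of the first image and the left of the second — shapes on opposite sides of the vertical midline have swapped in a mirror flip.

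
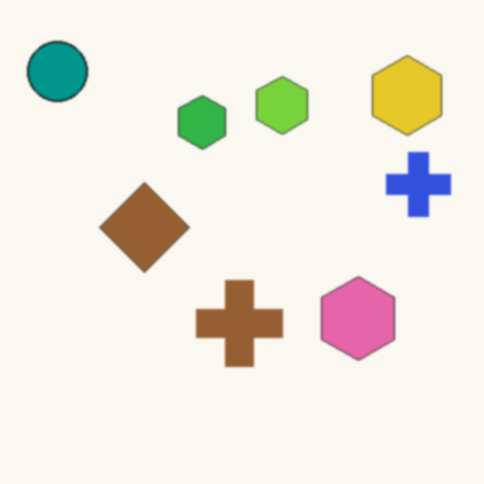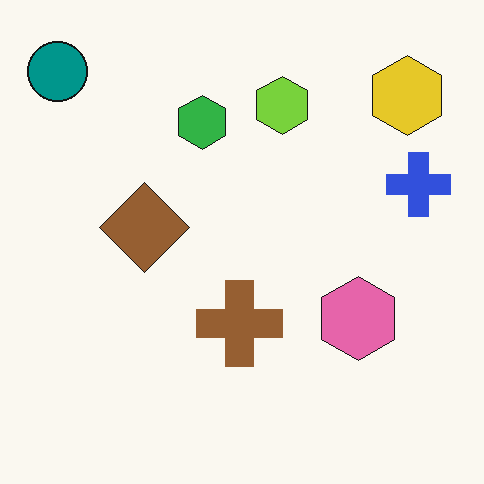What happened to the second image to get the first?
The first image is the second given a subtle gaussian blur.

Shape edges and outlines are uniformly softened across the whole image.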